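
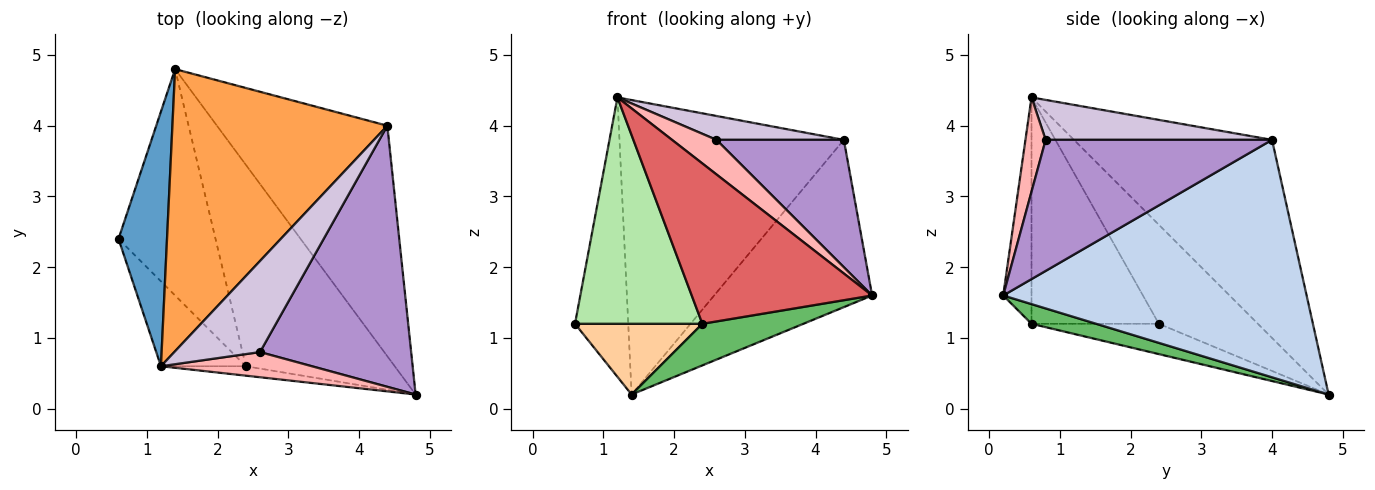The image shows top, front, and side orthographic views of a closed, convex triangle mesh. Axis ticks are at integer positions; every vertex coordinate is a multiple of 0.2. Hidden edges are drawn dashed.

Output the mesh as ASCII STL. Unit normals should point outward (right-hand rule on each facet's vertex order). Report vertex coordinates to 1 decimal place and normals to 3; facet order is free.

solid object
 facet normal -0.809 0.435 0.396
  outer loop
   vertex 1.2 0.6 4.4
   vertex 1.4 4.8 0.2
   vertex 0.6 2.4 1.2
  endloop
 endfacet
 facet normal 0.748 0.390 -0.537
  outer loop
   vertex 4.4 4.0 3.8
   vertex 4.8 0.2 1.6
   vertex 1.4 4.8 0.2
  endloop
 endfacet
 facet normal -0.538 0.609 0.583
  outer loop
   vertex 4.4 4.0 3.8
   vertex 1.4 4.8 0.2
   vertex 1.2 0.6 4.4
  endloop
 endfacet
 facet normal -0.286 -0.286 -0.915
  outer loop
   vertex 2.4 0.6 1.2
   vertex 0.6 2.4 1.2
   vertex 1.4 4.8 0.2
  endloop
 endfacet
 facet normal 0.128 -0.201 -0.971
  outer loop
   vertex 2.4 0.6 1.2
   vertex 1.4 4.8 0.2
   vertex 4.8 0.2 1.6
  endloop
 endfacet
 facet normal -0.683 -0.683 -0.256
  outer loop
   vertex 2.4 0.6 1.2
   vertex 1.2 0.6 4.4
   vertex 0.6 2.4 1.2
  endloop
 endfacet
 facet normal -0.155 -0.986 -0.058
  outer loop
   vertex 2.4 0.6 1.2
   vertex 4.8 0.2 1.6
   vertex 1.2 0.6 4.4
  endloop
 endfacet
 facet normal 0.345 -0.759 0.552
  outer loop
   vertex 2.6 0.8 3.8
   vertex 1.2 0.6 4.4
   vertex 4.8 0.2 1.6
  endloop
 endfacet
 facet normal 0.615 -0.346 0.709
  outer loop
   vertex 2.6 0.8 3.8
   vertex 4.8 0.2 1.6
   vertex 4.4 4.0 3.8
  endloop
 endfacet
 facet normal 0.411 -0.231 0.882
  outer loop
   vertex 2.6 0.8 3.8
   vertex 4.4 4.0 3.8
   vertex 1.2 0.6 4.4
  endloop
 endfacet
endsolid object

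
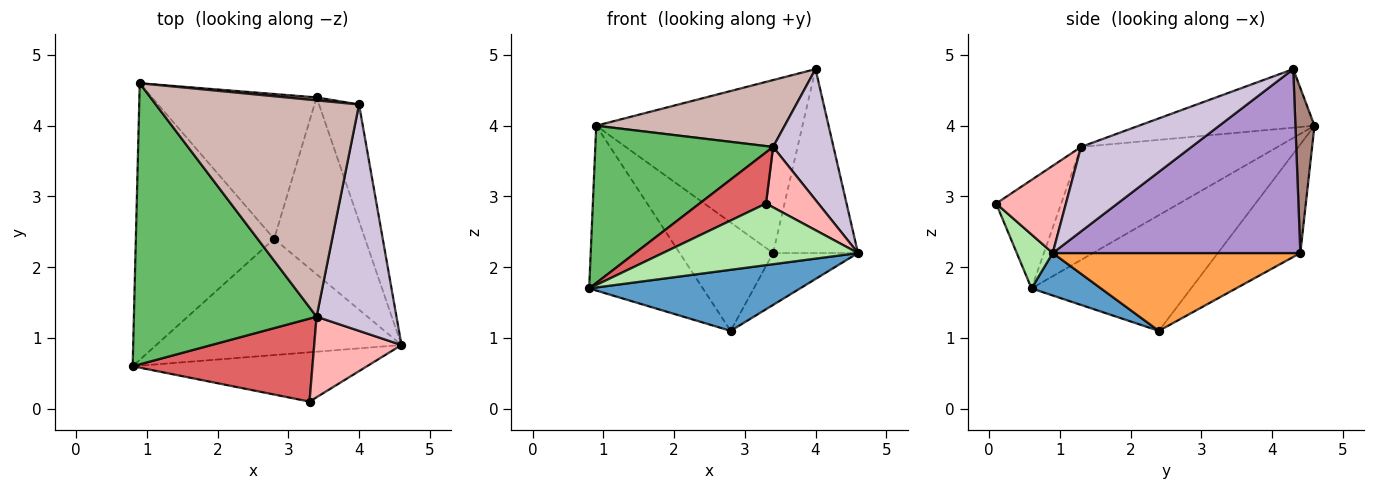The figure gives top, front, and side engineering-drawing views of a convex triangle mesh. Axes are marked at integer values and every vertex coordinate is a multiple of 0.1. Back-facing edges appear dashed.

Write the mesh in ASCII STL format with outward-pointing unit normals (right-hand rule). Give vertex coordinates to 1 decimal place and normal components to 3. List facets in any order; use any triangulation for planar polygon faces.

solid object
 facet normal 0.151 -0.460 -0.875
  outer loop
   vertex 2.8 2.4 1.1
   vertex 4.6 0.9 2.2
   vertex 0.8 0.6 1.7
  endloop
 endfacet
 facet normal -0.583 0.416 -0.698
  outer loop
   vertex 2.8 2.4 1.1
   vertex 0.8 0.6 1.7
   vertex 0.9 4.6 4.0
  endloop
 endfacet
 facet normal 0.635 0.218 -0.742
  outer loop
   vertex 3.4 4.4 2.2
   vertex 4.6 0.9 2.2
   vertex 2.8 2.4 1.1
  endloop
 endfacet
 facet normal -0.467 0.530 -0.708
  outer loop
   vertex 3.4 4.4 2.2
   vertex 2.8 2.4 1.1
   vertex 0.9 4.6 4.0
  endloop
 endfacet
 facet normal -0.475 -0.430 0.768
  outer loop
   vertex 3.4 1.3 3.7
   vertex 0.9 4.6 4.0
   vertex 0.8 0.6 1.7
  endloop
 endfacet
 facet normal 0.142 -0.773 -0.619
  outer loop
   vertex 3.3 0.1 2.9
   vertex 0.8 0.6 1.7
   vertex 4.6 0.9 2.2
  endloop
 endfacet
 facet normal -0.457 -0.467 0.757
  outer loop
   vertex 3.3 0.1 2.9
   vertex 3.4 1.3 3.7
   vertex 0.8 0.6 1.7
  endloop
 endfacet
 facet normal 0.625 -0.469 0.625
  outer loop
   vertex 3.3 0.1 2.9
   vertex 4.6 0.9 2.2
   vertex 3.4 1.3 3.7
  endloop
 endfacet
 facet normal 0.927 0.318 -0.202
  outer loop
   vertex 4.0 4.3 4.8
   vertex 4.6 0.9 2.2
   vertex 3.4 4.4 2.2
  endloop
 endfacet
 facet normal 0.675 -0.369 0.639
  outer loop
   vertex 4.0 4.3 4.8
   vertex 3.4 1.3 3.7
   vertex 4.6 0.9 2.2
  endloop
 endfacet
 facet normal 0.092 0.996 0.017
  outer loop
   vertex 4.0 4.3 4.8
   vertex 3.4 4.4 2.2
   vertex 0.9 4.6 4.0
  endloop
 endfacet
 facet normal -0.265 -0.285 0.921
  outer loop
   vertex 4.0 4.3 4.8
   vertex 0.9 4.6 4.0
   vertex 3.4 1.3 3.7
  endloop
 endfacet
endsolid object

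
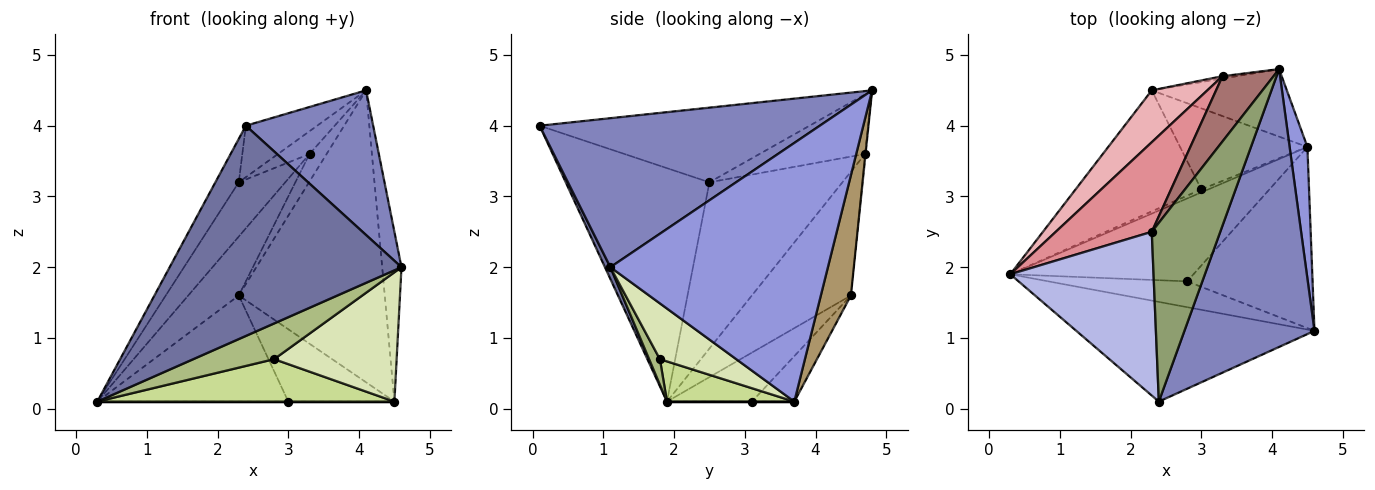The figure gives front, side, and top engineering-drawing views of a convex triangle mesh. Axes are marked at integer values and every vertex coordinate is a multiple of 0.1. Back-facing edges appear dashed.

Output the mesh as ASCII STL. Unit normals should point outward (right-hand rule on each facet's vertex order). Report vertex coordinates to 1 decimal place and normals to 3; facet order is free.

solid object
 facet normal 0.021 -0.903 -0.428
  outer loop
   vertex 2.4 0.1 4.0
   vertex 0.3 1.9 0.1
   vertex 4.6 1.1 2.0
  endloop
 endfacet
 facet normal 0.713 -0.324 0.622
  outer loop
   vertex 2.4 0.1 4.0
   vertex 4.6 1.1 2.0
   vertex 4.1 4.8 4.5
  endloop
 endfacet
 facet normal 0.994 0.088 0.068
  outer loop
   vertex 4.5 3.7 0.1
   vertex 4.1 4.8 4.5
   vertex 4.6 1.1 2.0
  endloop
 endfacet
 facet normal -0.844 0.138 0.518
  outer loop
   vertex 2.3 2.5 3.2
   vertex 0.3 1.9 0.1
   vertex 2.4 0.1 4.0
  endloop
 endfacet
 facet normal -0.723 0.191 0.664
  outer loop
   vertex 2.3 2.5 3.2
   vertex 2.4 0.1 4.0
   vertex 4.1 4.8 4.5
  endloop
 endfacet
 facet normal 0.108 -0.805 -0.583
  outer loop
   vertex 2.8 1.8 0.7
   vertex 4.6 1.1 2.0
   vertex 0.3 1.9 0.1
  endloop
 endfacet
 facet normal 0.192 -0.447 -0.874
  outer loop
   vertex 2.8 1.8 0.7
   vertex 0.3 1.9 0.1
   vertex 4.5 3.7 0.1
  endloop
 endfacet
 facet normal 0.340 -0.546 -0.765
  outer loop
   vertex 2.8 1.8 0.7
   vertex 4.5 3.7 0.1
   vertex 4.6 1.1 2.0
  endloop
 endfacet
 facet normal 0.197 0.955 -0.221
  outer loop
   vertex 2.3 4.5 1.6
   vertex 4.1 4.8 4.5
   vertex 4.5 3.7 0.1
  endloop
 endfacet
 facet normal 0.000 0.000 -1.000
  outer loop
   vertex 3.0 3.1 0.1
   vertex 4.5 3.7 0.1
   vertex 0.3 1.9 0.1
  endloop
 endfacet
 facet normal -0.281 0.633 -0.722
  outer loop
   vertex 3.0 3.1 0.1
   vertex 0.3 1.9 0.1
   vertex 2.3 4.5 1.6
  endloop
 endfacet
 facet normal -0.257 0.644 -0.721
  outer loop
   vertex 3.0 3.1 0.1
   vertex 2.3 4.5 1.6
   vertex 4.5 3.7 0.1
  endloop
 endfacet
 facet normal -0.741 0.222 0.634
  outer loop
   vertex 3.3 4.7 3.6
   vertex 2.3 2.5 3.2
   vertex 4.1 4.8 4.5
  endloop
 endfacet
 facet normal -0.028 0.996 -0.085
  outer loop
   vertex 3.3 4.7 3.6
   vertex 4.1 4.8 4.5
   vertex 2.3 4.5 1.6
  endloop
 endfacet
 facet normal -0.829 0.290 0.479
  outer loop
   vertex 3.3 4.7 3.6
   vertex 0.3 1.9 0.1
   vertex 2.3 2.5 3.2
  endloop
 endfacet
 facet normal -0.827 0.422 0.371
  outer loop
   vertex 3.3 4.7 3.6
   vertex 2.3 4.5 1.6
   vertex 0.3 1.9 0.1
  endloop
 endfacet
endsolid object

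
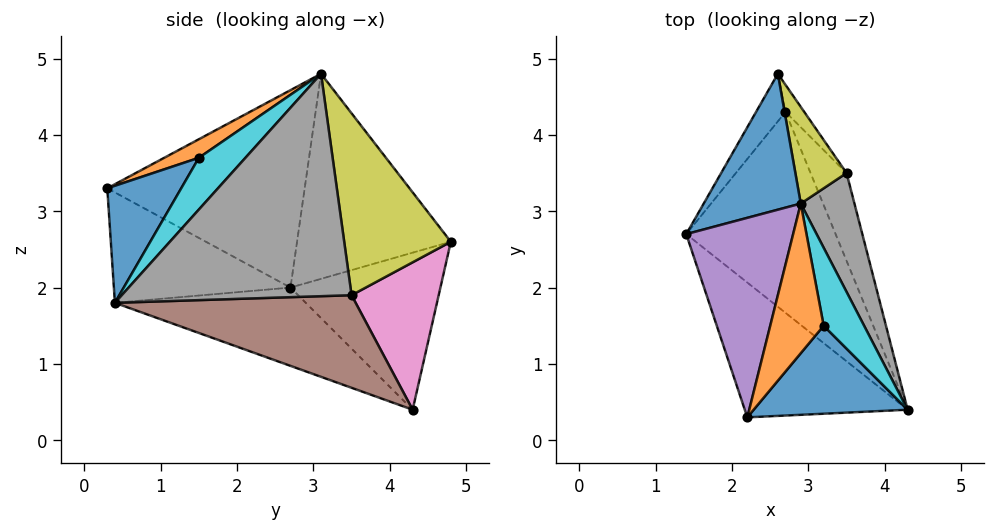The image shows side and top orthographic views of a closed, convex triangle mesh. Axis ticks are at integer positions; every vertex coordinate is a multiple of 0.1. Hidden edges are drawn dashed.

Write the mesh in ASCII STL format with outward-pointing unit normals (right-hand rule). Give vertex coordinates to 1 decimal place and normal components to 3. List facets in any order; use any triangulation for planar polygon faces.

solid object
 facet normal -0.841 0.367 0.398
  outer loop
   vertex 2.9 3.1 4.8
   vertex 2.6 4.8 2.6
   vertex 1.4 2.7 2.0
  endloop
 endfacet
 facet normal -0.414 -0.453 -0.789
  outer loop
   vertex 2.7 4.3 0.4
   vertex 4.3 0.4 1.8
   vertex 1.4 2.7 2.0
  endloop
 endfacet
 facet normal -0.837 0.523 -0.157
  outer loop
   vertex 2.7 4.3 0.4
   vertex 1.4 2.7 2.0
   vertex 2.6 4.8 2.6
  endloop
 endfacet
 facet normal -0.474 -0.536 -0.699
  outer loop
   vertex 2.2 0.3 3.3
   vertex 1.4 2.7 2.0
   vertex 4.3 0.4 1.8
  endloop
 endfacet
 facet normal -0.879 -0.035 0.476
  outer loop
   vertex 2.2 0.3 3.3
   vertex 2.9 3.1 4.8
   vertex 1.4 2.7 2.0
  endloop
 endfacet
 facet normal 0.904 0.245 -0.352
  outer loop
   vertex 3.5 3.5 1.9
   vertex 4.3 0.4 1.8
   vertex 2.7 4.3 0.4
  endloop
 endfacet
 facet normal 0.792 0.602 -0.101
  outer loop
   vertex 3.5 3.5 1.9
   vertex 2.7 4.3 0.4
   vertex 2.6 4.8 2.6
  endloop
 endfacet
 facet normal 0.945 0.236 0.228
  outer loop
   vertex 3.5 3.5 1.9
   vertex 2.9 3.1 4.8
   vertex 4.3 0.4 1.8
  endloop
 endfacet
 facet normal 0.854 0.462 0.240
  outer loop
   vertex 3.5 3.5 1.9
   vertex 2.6 4.8 2.6
   vertex 2.9 3.1 4.8
  endloop
 endfacet
 facet normal 0.760 -0.266 0.594
  outer loop
   vertex 3.2 1.5 3.7
   vertex 4.3 0.4 1.8
   vertex 2.9 3.1 4.8
  endloop
 endfacet
 facet normal 0.480 -0.610 0.631
  outer loop
   vertex 3.2 1.5 3.7
   vertex 2.2 0.3 3.3
   vertex 4.3 0.4 1.8
  endloop
 endfacet
 facet normal 0.283 -0.507 0.814
  outer loop
   vertex 3.2 1.5 3.7
   vertex 2.9 3.1 4.8
   vertex 2.2 0.3 3.3
  endloop
 endfacet
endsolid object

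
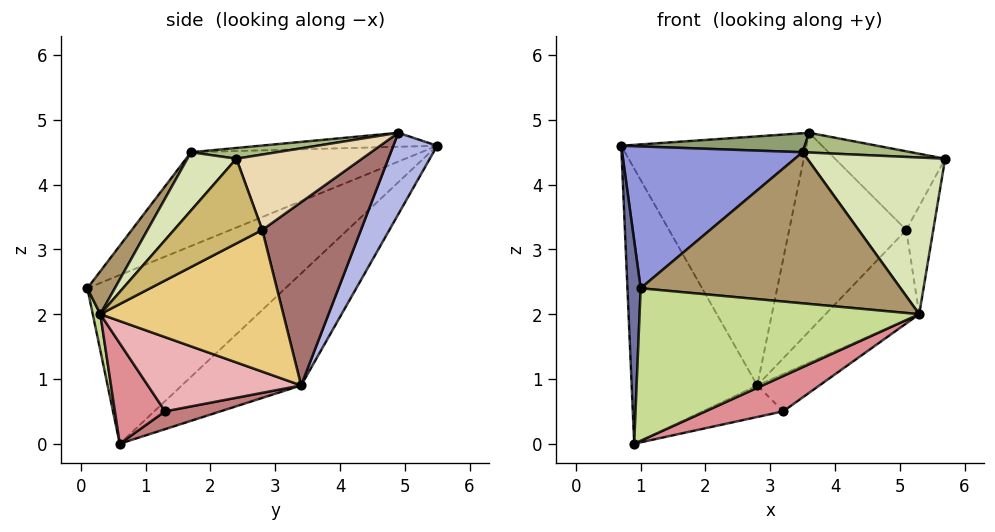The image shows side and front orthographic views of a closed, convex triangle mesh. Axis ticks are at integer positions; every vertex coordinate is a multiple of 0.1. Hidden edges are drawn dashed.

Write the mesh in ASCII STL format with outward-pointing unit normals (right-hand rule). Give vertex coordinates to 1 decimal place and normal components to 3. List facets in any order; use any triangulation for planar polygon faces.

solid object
 facet normal -0.997 -0.067 0.028
  outer loop
   vertex 0.9 0.6 0.0
   vertex 1.0 0.1 2.4
   vertex 0.7 5.5 4.6
  endloop
 endfacet
 facet normal -0.537 0.566 -0.626
  outer loop
   vertex 2.8 3.4 0.9
   vertex 0.9 0.6 0.0
   vertex 0.7 5.5 4.6
  endloop
 endfacet
 facet normal -0.456 -0.357 0.815
  outer loop
   vertex 3.5 1.7 4.5
   vertex 0.7 5.5 4.6
   vertex 1.0 0.1 2.4
  endloop
 endfacet
 facet normal 0.212 0.897 -0.388
  outer loop
   vertex 3.6 4.9 4.8
   vertex 2.8 3.4 0.9
   vertex 0.7 5.5 4.6
  endloop
 endfacet
 facet normal -0.087 -0.090 0.992
  outer loop
   vertex 3.6 4.9 4.8
   vertex 0.7 5.5 4.6
   vertex 3.5 1.7 4.5
  endloop
 endfacet
 facet normal 0.075 -0.095 0.993
  outer loop
   vertex 3.6 4.9 4.8
   vertex 3.5 1.7 4.5
   vertex 5.7 2.4 4.4
  endloop
 endfacet
 facet normal 0.026 -0.978 -0.205
  outer loop
   vertex 5.3 0.3 2.0
   vertex 1.0 0.1 2.4
   vertex 0.9 0.6 0.0
  endloop
 endfacet
 facet normal 0.265 -0.747 0.609
  outer loop
   vertex 5.3 0.3 2.0
   vertex 5.7 2.4 4.4
   vertex 3.5 1.7 4.5
  endloop
 endfacet
 facet normal 0.089 -0.840 0.535
  outer loop
   vertex 5.3 0.3 2.0
   vertex 3.5 1.7 4.5
   vertex 1.0 0.1 2.4
  endloop
 endfacet
 facet normal 0.883 0.270 -0.384
  outer loop
   vertex 5.1 2.8 3.3
   vertex 5.7 2.4 4.4
   vertex 5.3 0.3 2.0
  endloop
 endfacet
 facet normal 0.716 0.366 -0.594
  outer loop
   vertex 5.1 2.8 3.3
   vertex 5.3 0.3 2.0
   vertex 2.8 3.4 0.9
  endloop
 endfacet
 facet normal 0.741 0.650 -0.168
  outer loop
   vertex 5.1 2.8 3.3
   vertex 3.6 4.9 4.8
   vertex 5.7 2.4 4.4
  endloop
 endfacet
 facet normal 0.593 0.703 -0.392
  outer loop
   vertex 5.1 2.8 3.3
   vertex 2.8 3.4 0.9
   vertex 3.6 4.9 4.8
  endloop
 endfacet
 facet normal 0.146 0.212 -0.966
  outer loop
   vertex 3.2 1.3 0.5
   vertex 0.9 0.6 0.0
   vertex 2.8 3.4 0.9
  endloop
 endfacet
 facet normal 0.328 -0.507 -0.797
  outer loop
   vertex 3.2 1.3 0.5
   vertex 5.3 0.3 2.0
   vertex 0.9 0.6 0.0
  endloop
 endfacet
 facet normal 0.640 0.260 -0.723
  outer loop
   vertex 3.2 1.3 0.5
   vertex 2.8 3.4 0.9
   vertex 5.3 0.3 2.0
  endloop
 endfacet
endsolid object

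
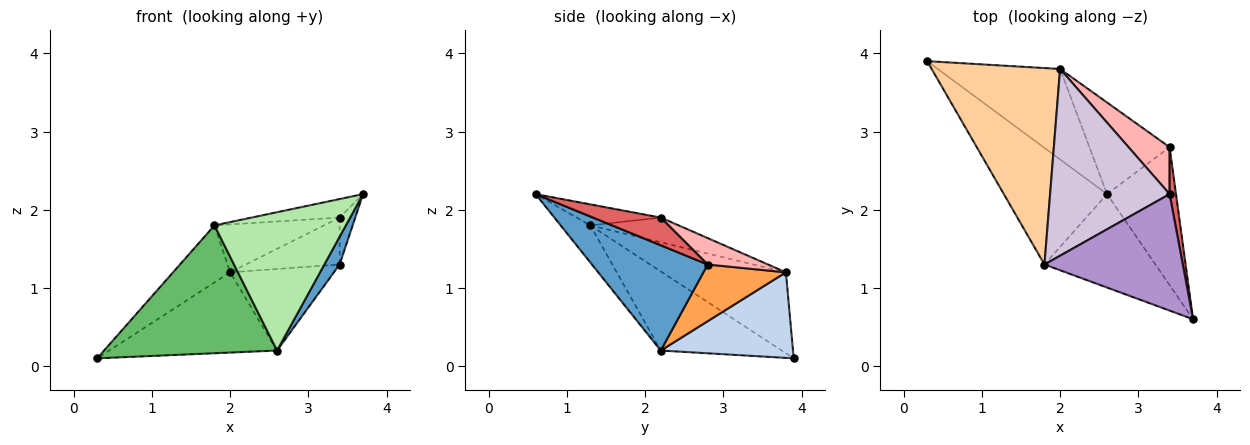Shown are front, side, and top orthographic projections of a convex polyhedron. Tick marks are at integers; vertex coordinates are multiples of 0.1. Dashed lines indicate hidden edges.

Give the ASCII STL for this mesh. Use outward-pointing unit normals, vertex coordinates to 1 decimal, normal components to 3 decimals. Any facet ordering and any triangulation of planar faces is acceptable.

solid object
 facet normal 0.831 -0.110 -0.545
  outer loop
   vertex 2.6 2.2 0.2
   vertex 3.4 2.8 1.3
   vertex 3.7 0.6 2.2
  endloop
 endfacet
 facet normal 0.463 0.588 -0.663
  outer loop
   vertex 2.6 2.2 0.2
   vertex 0.3 3.9 0.1
   vertex 2.0 3.8 1.2
  endloop
 endfacet
 facet normal 0.467 0.588 -0.660
  outer loop
   vertex 2.6 2.2 0.2
   vertex 2.0 3.8 1.2
   vertex 3.4 2.8 1.3
  endloop
 endfacet
 facet normal -0.518 0.239 0.822
  outer loop
   vertex 1.8 1.3 1.8
   vertex 2.0 3.8 1.2
   vertex 0.3 3.9 0.1
  endloop
 endfacet
 facet normal -0.459 -0.656 -0.599
  outer loop
   vertex 1.8 1.3 1.8
   vertex 0.3 3.9 0.1
   vertex 2.6 2.2 0.2
  endloop
 endfacet
 facet normal -0.184 -0.814 -0.550
  outer loop
   vertex 1.8 1.3 1.8
   vertex 2.6 2.2 0.2
   vertex 3.7 0.6 2.2
  endloop
 endfacet
 facet normal 0.951 0.219 0.219
  outer loop
   vertex 3.4 2.2 1.9
   vertex 3.7 0.6 2.2
   vertex 3.4 2.8 1.3
  endloop
 endfacet
 facet normal 0.414 0.644 0.644
  outer loop
   vertex 3.4 2.2 1.9
   vertex 3.4 2.8 1.3
   vertex 2.0 3.8 1.2
  endloop
 endfacet
 facet normal -0.148 0.155 0.977
  outer loop
   vertex 3.4 2.2 1.9
   vertex 1.8 1.3 1.8
   vertex 3.7 0.6 2.2
  endloop
 endfacet
 facet normal -0.196 0.244 0.950
  outer loop
   vertex 3.4 2.2 1.9
   vertex 2.0 3.8 1.2
   vertex 1.8 1.3 1.8
  endloop
 endfacet
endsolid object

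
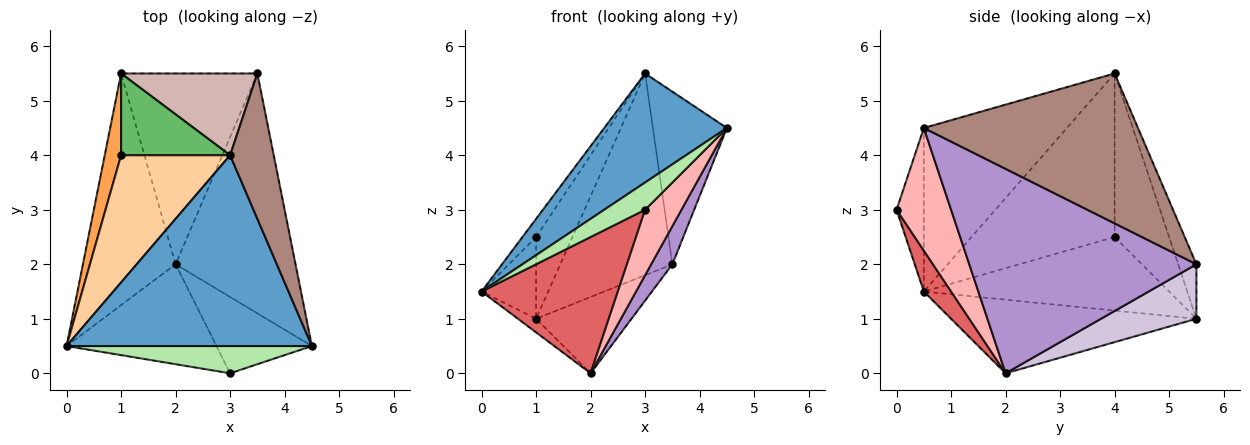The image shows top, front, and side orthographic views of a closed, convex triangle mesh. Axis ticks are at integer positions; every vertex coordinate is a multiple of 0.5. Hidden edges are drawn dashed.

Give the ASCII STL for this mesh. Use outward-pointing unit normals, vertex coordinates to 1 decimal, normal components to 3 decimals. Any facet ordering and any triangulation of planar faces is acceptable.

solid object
 facet normal -0.501 -0.429 0.751
  outer loop
   vertex 3.0 4.0 5.5
   vertex 0.0 0.5 1.5
   vertex 4.5 0.5 4.5
  endloop
 endfacet
 facet normal -0.621 0.046 -0.782
  outer loop
   vertex 2.0 2.0 0.0
   vertex 0.0 0.5 1.5
   vertex 1.0 5.5 1.0
  endloop
 endfacet
 facet normal -0.954 0.212 0.212
  outer loop
   vertex 1.0 4.0 2.5
   vertex 1.0 5.5 1.0
   vertex 0.0 0.5 1.5
  endloop
 endfacet
 facet normal -0.829 0.079 0.553
  outer loop
   vertex 1.0 4.0 2.5
   vertex 0.0 0.5 1.5
   vertex 3.0 4.0 5.5
  endloop
 endfacet
 facet normal -0.728 0.485 0.485
  outer loop
   vertex 1.0 4.0 2.5
   vertex 3.0 4.0 5.5
   vertex 1.0 5.5 1.0
  endloop
 endfacet
 facet normal -0.426 -0.640 0.640
  outer loop
   vertex 3.0 0.0 3.0
   vertex 4.5 0.5 4.5
   vertex 0.0 0.5 1.5
  endloop
 endfacet
 facet normal 0.159 -0.796 -0.584
  outer loop
   vertex 3.0 0.0 3.0
   vertex 0.0 0.5 1.5
   vertex 2.0 2.0 0.0
  endloop
 endfacet
 facet normal 0.699 -0.466 -0.543
  outer loop
   vertex 3.0 0.0 3.0
   vertex 2.0 2.0 0.0
   vertex 4.5 0.5 4.5
  endloop
 endfacet
 facet normal 0.860 -0.080 -0.504
  outer loop
   vertex 3.5 5.5 2.0
   vertex 4.5 0.5 4.5
   vertex 2.0 2.0 0.0
  endloop
 endfacet
 facet normal 0.348 0.348 -0.870
  outer loop
   vertex 3.5 5.5 2.0
   vertex 2.0 2.0 0.0
   vertex 1.0 5.5 1.0
  endloop
 endfacet
 facet normal 0.911 0.315 0.265
  outer loop
   vertex 3.5 5.5 2.0
   vertex 3.0 4.0 5.5
   vertex 4.5 0.5 4.5
  endloop
 endfacet
 facet normal -0.149 0.916 0.372
  outer loop
   vertex 3.5 5.5 2.0
   vertex 1.0 5.5 1.0
   vertex 3.0 4.0 5.5
  endloop
 endfacet
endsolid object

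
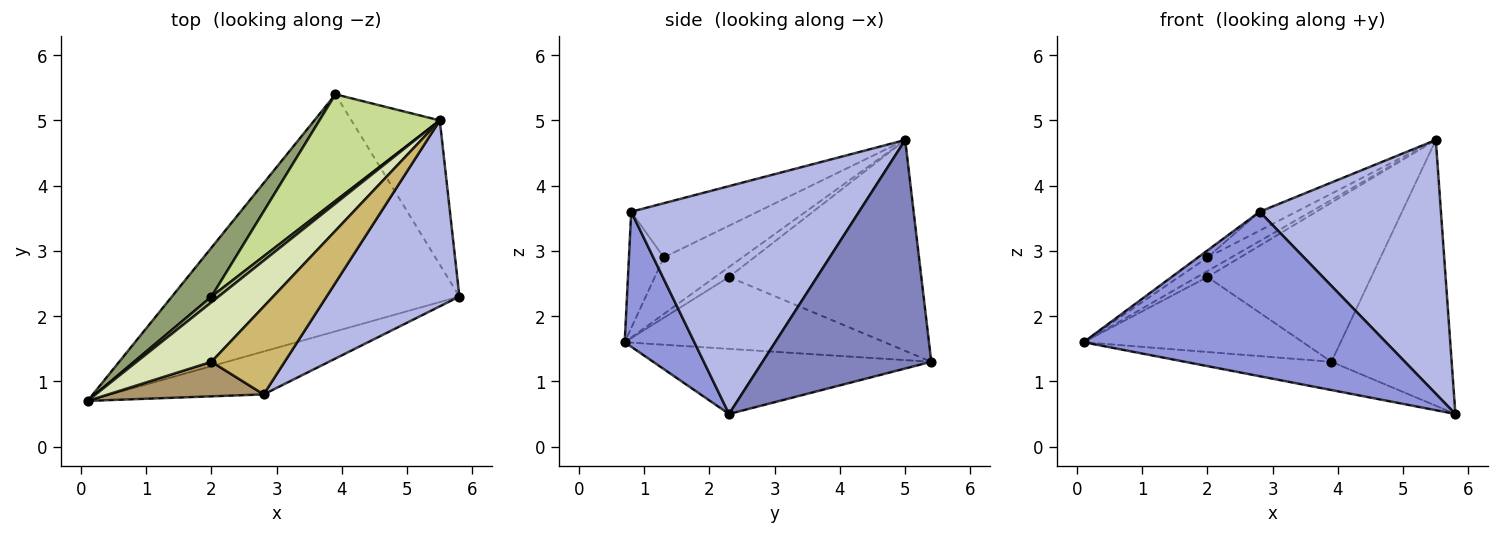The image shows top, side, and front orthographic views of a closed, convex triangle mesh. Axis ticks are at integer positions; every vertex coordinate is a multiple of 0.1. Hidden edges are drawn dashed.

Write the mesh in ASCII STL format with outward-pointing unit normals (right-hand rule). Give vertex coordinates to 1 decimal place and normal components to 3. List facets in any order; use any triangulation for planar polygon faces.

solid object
 facet normal -0.219 0.116 -0.969
  outer loop
   vertex 3.9 5.4 1.3
   vertex 5.8 2.3 0.5
   vertex 0.1 0.7 1.6
  endloop
 endfacet
 facet normal 0.777 0.554 -0.300
  outer loop
   vertex 5.5 5.0 4.7
   vertex 5.8 2.3 0.5
   vertex 3.9 5.4 1.3
  endloop
 endfacet
 facet normal 0.218 -0.944 -0.246
  outer loop
   vertex 2.8 0.8 3.6
   vertex 0.1 0.7 1.6
   vertex 5.8 2.3 0.5
  endloop
 endfacet
 facet normal 0.712 -0.566 0.415
  outer loop
   vertex 2.8 0.8 3.6
   vertex 5.8 2.3 0.5
   vertex 5.5 5.0 4.7
  endloop
 endfacet
 facet normal -0.705 0.594 0.388
  outer loop
   vertex 2.0 2.3 2.6
   vertex 3.9 5.4 1.3
   vertex 0.1 0.7 1.6
  endloop
 endfacet
 facet normal -0.697 0.517 0.496
  outer loop
   vertex 2.0 2.3 2.6
   vertex 0.1 0.7 1.6
   vertex 5.5 5.0 4.7
  endloop
 endfacet
 facet normal -0.698 0.595 0.398
  outer loop
   vertex 2.0 2.3 2.6
   vertex 5.5 5.0 4.7
   vertex 3.9 5.4 1.3
  endloop
 endfacet
 facet normal -0.594 0.180 0.784
  outer loop
   vertex 2.0 1.3 2.9
   vertex 5.5 5.0 4.7
   vertex 0.1 0.7 1.6
  endloop
 endfacet
 facet normal -0.591 0.160 0.790
  outer loop
   vertex 2.0 1.3 2.9
   vertex 0.1 0.7 1.6
   vertex 2.8 0.8 3.6
  endloop
 endfacet
 facet normal -0.587 0.170 0.792
  outer loop
   vertex 2.0 1.3 2.9
   vertex 2.8 0.8 3.6
   vertex 5.5 5.0 4.7
  endloop
 endfacet
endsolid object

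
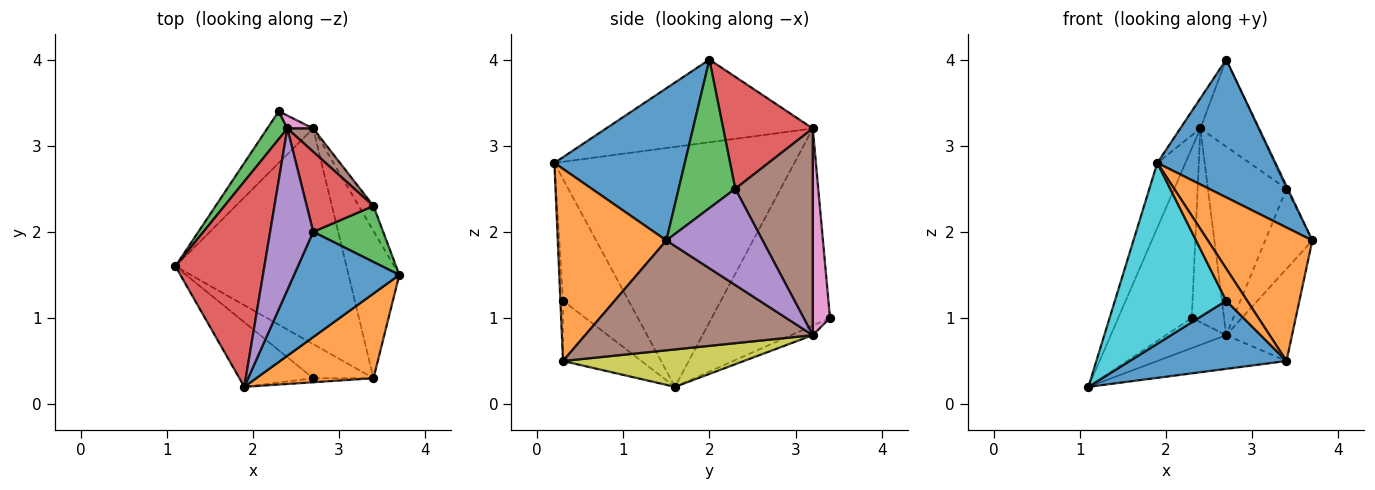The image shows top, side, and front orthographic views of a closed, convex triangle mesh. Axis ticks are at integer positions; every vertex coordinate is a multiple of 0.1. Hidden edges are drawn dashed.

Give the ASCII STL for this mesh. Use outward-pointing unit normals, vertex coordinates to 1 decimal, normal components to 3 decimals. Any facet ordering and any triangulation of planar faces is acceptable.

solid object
 facet normal 0.660 -0.597 0.456
  outer loop
   vertex 1.9 0.2 2.8
   vertex 3.7 1.5 1.9
   vertex 2.7 2.0 4.0
  endloop
 endfacet
 facet normal 0.660 -0.635 0.403
  outer loop
   vertex 3.4 0.3 0.5
   vertex 3.7 1.5 1.9
   vertex 1.9 0.2 2.8
  endloop
 endfacet
 facet normal -0.846 0.526 0.086
  outer loop
   vertex 2.4 3.2 3.2
   vertex 2.3 3.4 1.0
   vertex 1.1 1.6 0.2
  endloop
 endfacet
 facet normal -0.932 0.109 0.346
  outer loop
   vertex 2.4 3.2 3.2
   vertex 1.1 1.6 0.2
   vertex 1.9 0.2 2.8
  endloop
 endfacet
 facet normal -0.884 0.086 0.460
  outer loop
   vertex 2.4 3.2 3.2
   vertex 1.9 0.2 2.8
   vertex 2.7 2.0 4.0
  endloop
 endfacet
 facet normal 0.878 0.254 -0.406
  outer loop
   vertex 2.7 3.2 0.8
   vertex 3.7 1.5 1.9
   vertex 3.4 0.3 0.5
  endloop
 endfacet
 facet normal 0.470 0.881 0.059
  outer loop
   vertex 2.7 3.2 0.8
   vertex 2.3 3.4 1.0
   vertex 2.4 3.2 3.2
  endloop
 endfacet
 facet normal -0.177 0.496 -0.850
  outer loop
   vertex 2.7 3.2 0.8
   vertex 1.1 1.6 0.2
   vertex 2.3 3.4 1.0
  endloop
 endfacet
 facet normal 0.211 0.151 -0.966
  outer loop
   vertex 2.7 3.2 0.8
   vertex 3.4 0.3 0.5
   vertex 1.1 1.6 0.2
  endloop
 endfacet
 facet normal -0.485 -0.823 -0.294
  outer loop
   vertex 2.7 0.3 1.2
   vertex 1.9 0.2 2.8
   vertex 1.1 1.6 0.2
  endloop
 endfacet
 facet normal -0.408 -0.816 -0.408
  outer loop
   vertex 2.7 0.3 1.2
   vertex 1.1 1.6 0.2
   vertex 3.4 0.3 0.5
  endloop
 endfacet
 facet normal -0.123 -0.985 -0.123
  outer loop
   vertex 2.7 0.3 1.2
   vertex 3.4 0.3 0.5
   vertex 1.9 0.2 2.8
  endloop
 endfacet
 facet normal 0.904 0.020 0.426
  outer loop
   vertex 3.4 2.3 2.5
   vertex 2.7 2.0 4.0
   vertex 3.7 1.5 1.9
  endloop
 endfacet
 facet normal 0.751 0.486 0.448
  outer loop
   vertex 3.4 2.3 2.5
   vertex 2.4 3.2 3.2
   vertex 2.7 2.0 4.0
  endloop
 endfacet
 facet normal 0.890 0.436 -0.136
  outer loop
   vertex 3.4 2.3 2.5
   vertex 3.7 1.5 1.9
   vertex 2.7 3.2 0.8
  endloop
 endfacet
 facet normal 0.700 0.709 0.087
  outer loop
   vertex 3.4 2.3 2.5
   vertex 2.7 3.2 0.8
   vertex 2.4 3.2 3.2
  endloop
 endfacet
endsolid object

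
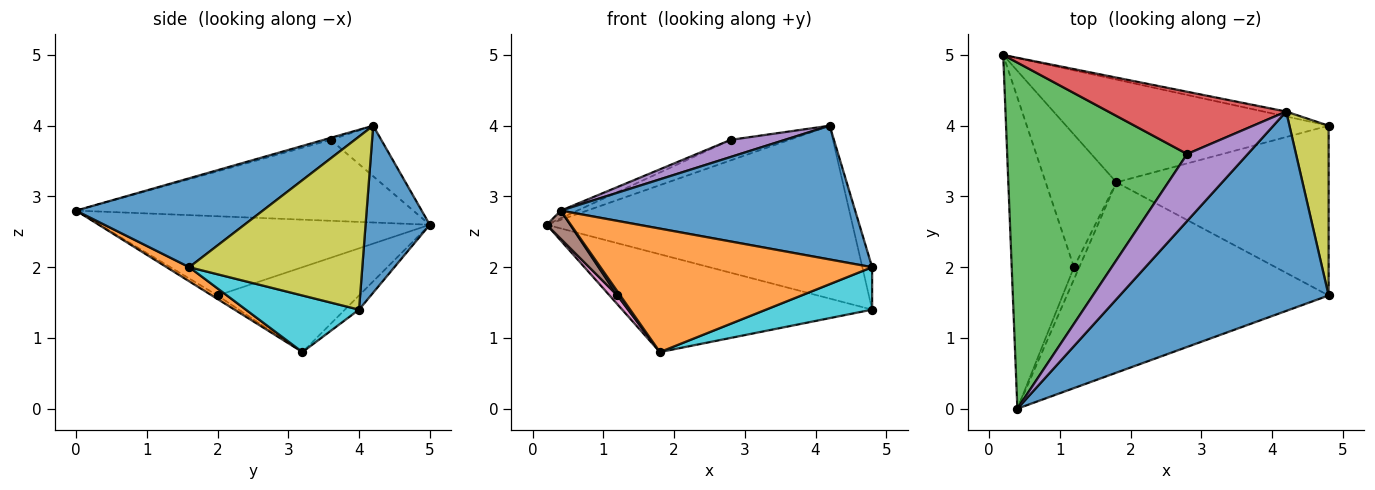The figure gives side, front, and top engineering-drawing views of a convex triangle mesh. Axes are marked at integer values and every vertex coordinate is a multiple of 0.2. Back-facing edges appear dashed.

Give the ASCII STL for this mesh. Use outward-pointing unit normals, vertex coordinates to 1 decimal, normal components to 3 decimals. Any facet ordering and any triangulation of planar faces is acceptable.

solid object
 facet normal 0.333 -0.525 0.783
  outer loop
   vertex 4.2 4.2 4.0
   vertex 0.4 0.0 2.8
   vertex 4.8 1.6 2.0
  endloop
 endfacet
 facet normal 0.045 -0.544 -0.838
  outer loop
   vertex 1.8 3.2 0.8
   vertex 4.8 1.6 2.0
   vertex 0.4 0.0 2.8
  endloop
 endfacet
 facet normal -0.410 0.020 0.912
  outer loop
   vertex 2.8 3.6 3.8
   vertex 0.2 5.0 2.6
   vertex 0.4 0.0 2.8
  endloop
 endfacet
 facet normal -0.261 0.302 0.917
  outer loop
   vertex 2.8 3.6 3.8
   vertex 4.2 4.2 4.0
   vertex 0.2 5.0 2.6
  endloop
 endfacet
 facet normal -0.032 -0.247 0.968
  outer loop
   vertex 2.8 3.6 3.8
   vertex 0.4 0.0 2.8
   vertex 4.2 4.2 4.0
  endloop
 endfacet
 facet normal -0.785 -0.056 -0.617
  outer loop
   vertex 1.2 2.0 1.6
   vertex 0.4 0.0 2.8
   vertex 0.2 5.0 2.6
  endloop
 endfacet
 facet normal -0.768 -0.043 -0.640
  outer loop
   vertex 1.2 2.0 1.6
   vertex 0.2 5.0 2.6
   vertex 1.8 3.2 0.8
  endloop
 endfacet
 facet normal -0.535 -0.267 -0.802
  outer loop
   vertex 1.2 2.0 1.6
   vertex 1.8 3.2 0.8
   vertex 0.4 0.0 2.8
  endloop
 endfacet
 facet normal 0.974 0.055 0.220
  outer loop
   vertex 4.8 4.0 1.4
   vertex 4.2 4.2 4.0
   vertex 4.8 1.6 2.0
  endloop
 endfacet
 facet normal 0.250 -0.235 -0.939
  outer loop
   vertex 4.8 4.0 1.4
   vertex 4.8 1.6 2.0
   vertex 1.8 3.2 0.8
  endloop
 endfacet
 facet normal 0.205 0.978 -0.028
  outer loop
   vertex 4.8 4.0 1.4
   vertex 0.2 5.0 2.6
   vertex 4.2 4.2 4.0
  endloop
 endfacet
 facet normal -0.039 0.689 -0.724
  outer loop
   vertex 4.8 4.0 1.4
   vertex 1.8 3.2 0.8
   vertex 0.2 5.0 2.6
  endloop
 endfacet
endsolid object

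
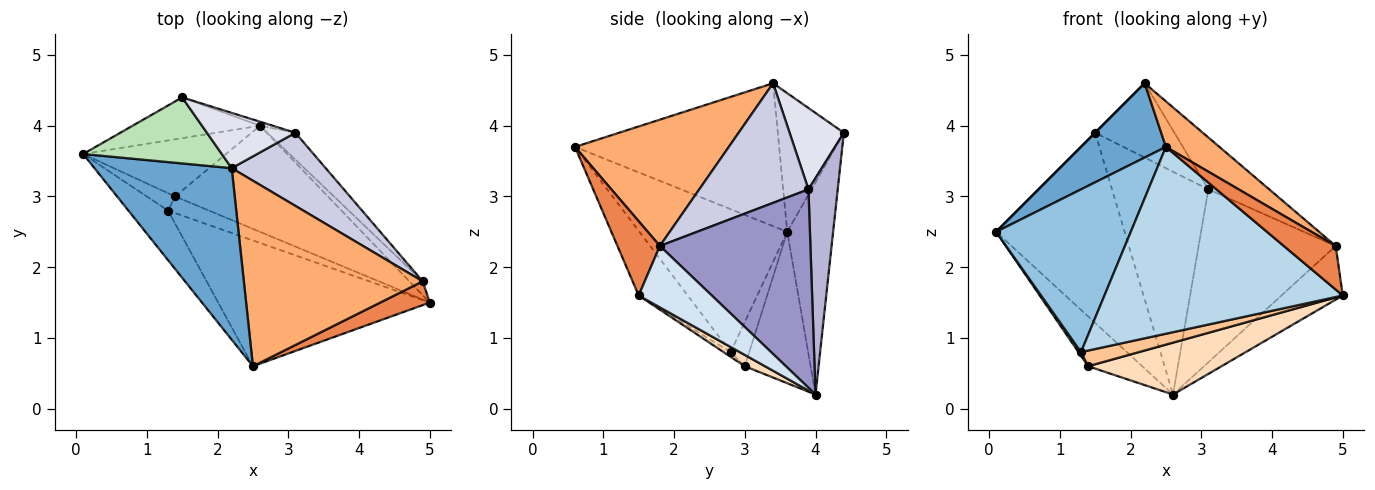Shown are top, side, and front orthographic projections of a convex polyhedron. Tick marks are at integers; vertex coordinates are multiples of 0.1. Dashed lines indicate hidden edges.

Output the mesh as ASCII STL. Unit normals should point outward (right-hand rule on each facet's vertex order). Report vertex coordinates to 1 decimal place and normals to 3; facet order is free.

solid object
 facet normal -0.691 -0.287 0.663
  outer loop
   vertex 2.2 3.4 4.6
   vertex 0.1 3.6 2.5
   vertex 2.5 0.6 3.7
  endloop
 endfacet
 facet normal -0.724 -0.660 -0.201
  outer loop
   vertex 1.3 2.8 0.8
   vertex 2.5 0.6 3.7
   vertex 0.1 3.6 2.5
  endloop
 endfacet
 facet normal -0.168 -0.818 -0.551
  outer loop
   vertex 1.3 2.8 0.8
   vertex 5.0 1.5 1.6
   vertex 2.5 0.6 3.7
  endloop
 endfacet
 facet normal 0.756 0.634 -0.164
  outer loop
   vertex 4.9 1.8 2.3
   vertex 5.0 1.5 1.6
   vertex 2.6 4.0 0.2
  endloop
 endfacet
 facet normal 0.583 -0.713 0.389
  outer loop
   vertex 4.9 1.8 2.3
   vertex 2.5 0.6 3.7
   vertex 5.0 1.5 1.6
  endloop
 endfacet
 facet normal 0.566 -0.197 0.801
  outer loop
   vertex 4.9 1.8 2.3
   vertex 2.2 3.4 4.6
   vertex 2.5 0.6 3.7
  endloop
 endfacet
 facet normal -0.083 -0.683 -0.725
  outer loop
   vertex 1.4 3.0 0.6
   vertex 5.0 1.5 1.6
   vertex 1.3 2.8 0.8
  endloop
 endfacet
 facet normal 0.066 -0.438 -0.896
  outer loop
   vertex 1.4 3.0 0.6
   vertex 2.6 4.0 0.2
   vertex 5.0 1.5 1.6
  endloop
 endfacet
 facet normal -0.836 -0.117 -0.535
  outer loop
   vertex 1.4 3.0 0.6
   vertex 1.3 2.8 0.8
   vertex 0.1 3.6 2.5
  endloop
 endfacet
 facet normal -0.624 0.513 -0.589
  outer loop
   vertex 1.4 3.0 0.6
   vertex 0.1 3.6 2.5
   vertex 2.6 4.0 0.2
  endloop
 endfacet
 facet normal -0.707 0.000 0.707
  outer loop
   vertex 1.5 4.4 3.9
   vertex 0.1 3.6 2.5
   vertex 2.2 3.4 4.6
  endloop
 endfacet
 facet normal -0.330 0.923 -0.198
  outer loop
   vertex 1.5 4.4 3.9
   vertex 2.6 4.0 0.2
   vertex 0.1 3.6 2.5
  endloop
 endfacet
 facet normal 0.735 0.670 -0.104
  outer loop
   vertex 3.1 3.9 3.1
   vertex 4.9 1.8 2.3
   vertex 2.6 4.0 0.2
  endloop
 endfacet
 facet normal 0.290 0.957 -0.017
  outer loop
   vertex 3.1 3.9 3.1
   vertex 2.6 4.0 0.2
   vertex 1.5 4.4 3.9
  endloop
 endfacet
 facet normal 0.720 0.402 0.566
  outer loop
   vertex 3.1 3.9 3.1
   vertex 2.2 3.4 4.6
   vertex 4.9 1.8 2.3
  endloop
 endfacet
 facet normal 0.481 0.703 0.523
  outer loop
   vertex 3.1 3.9 3.1
   vertex 1.5 4.4 3.9
   vertex 2.2 3.4 4.6
  endloop
 endfacet
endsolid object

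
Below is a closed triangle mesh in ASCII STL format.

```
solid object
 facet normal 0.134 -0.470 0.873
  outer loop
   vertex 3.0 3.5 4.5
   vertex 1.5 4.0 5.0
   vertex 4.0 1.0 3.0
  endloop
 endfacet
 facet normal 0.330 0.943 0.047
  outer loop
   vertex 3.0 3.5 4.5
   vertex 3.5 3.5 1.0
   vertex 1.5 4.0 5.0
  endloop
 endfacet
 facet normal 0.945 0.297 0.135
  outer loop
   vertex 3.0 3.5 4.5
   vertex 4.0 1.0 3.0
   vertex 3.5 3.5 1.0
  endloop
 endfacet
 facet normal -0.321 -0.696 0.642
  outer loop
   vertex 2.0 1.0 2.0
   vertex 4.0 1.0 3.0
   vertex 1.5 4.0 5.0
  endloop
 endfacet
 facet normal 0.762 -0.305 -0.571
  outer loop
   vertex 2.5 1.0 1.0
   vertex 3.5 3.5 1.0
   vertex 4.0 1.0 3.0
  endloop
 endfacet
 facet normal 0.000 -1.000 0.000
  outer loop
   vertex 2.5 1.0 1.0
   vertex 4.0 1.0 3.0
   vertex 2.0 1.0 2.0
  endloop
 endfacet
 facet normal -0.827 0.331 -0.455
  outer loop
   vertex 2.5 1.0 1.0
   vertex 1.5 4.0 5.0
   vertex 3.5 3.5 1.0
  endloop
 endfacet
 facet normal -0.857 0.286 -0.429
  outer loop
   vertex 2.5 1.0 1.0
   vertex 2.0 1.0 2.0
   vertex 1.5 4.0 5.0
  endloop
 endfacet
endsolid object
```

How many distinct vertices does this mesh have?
6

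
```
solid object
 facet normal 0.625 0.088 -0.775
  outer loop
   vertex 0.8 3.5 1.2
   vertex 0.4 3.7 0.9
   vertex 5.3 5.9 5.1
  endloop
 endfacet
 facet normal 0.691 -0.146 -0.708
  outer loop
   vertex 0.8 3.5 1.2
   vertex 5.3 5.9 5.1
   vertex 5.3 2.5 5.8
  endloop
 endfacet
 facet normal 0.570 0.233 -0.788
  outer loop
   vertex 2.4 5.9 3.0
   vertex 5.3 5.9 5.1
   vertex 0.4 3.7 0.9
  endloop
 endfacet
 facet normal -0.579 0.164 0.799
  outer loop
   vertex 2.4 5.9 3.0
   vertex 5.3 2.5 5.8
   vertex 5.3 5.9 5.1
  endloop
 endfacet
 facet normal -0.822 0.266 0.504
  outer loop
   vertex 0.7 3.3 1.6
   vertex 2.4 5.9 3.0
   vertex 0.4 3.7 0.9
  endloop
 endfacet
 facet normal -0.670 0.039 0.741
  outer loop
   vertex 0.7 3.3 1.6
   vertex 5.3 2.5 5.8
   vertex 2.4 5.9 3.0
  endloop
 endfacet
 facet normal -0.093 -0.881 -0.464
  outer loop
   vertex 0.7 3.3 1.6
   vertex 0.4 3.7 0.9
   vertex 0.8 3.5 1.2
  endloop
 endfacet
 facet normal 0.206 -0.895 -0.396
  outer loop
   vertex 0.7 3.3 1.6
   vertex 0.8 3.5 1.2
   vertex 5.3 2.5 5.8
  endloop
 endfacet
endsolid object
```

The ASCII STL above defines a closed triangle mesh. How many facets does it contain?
8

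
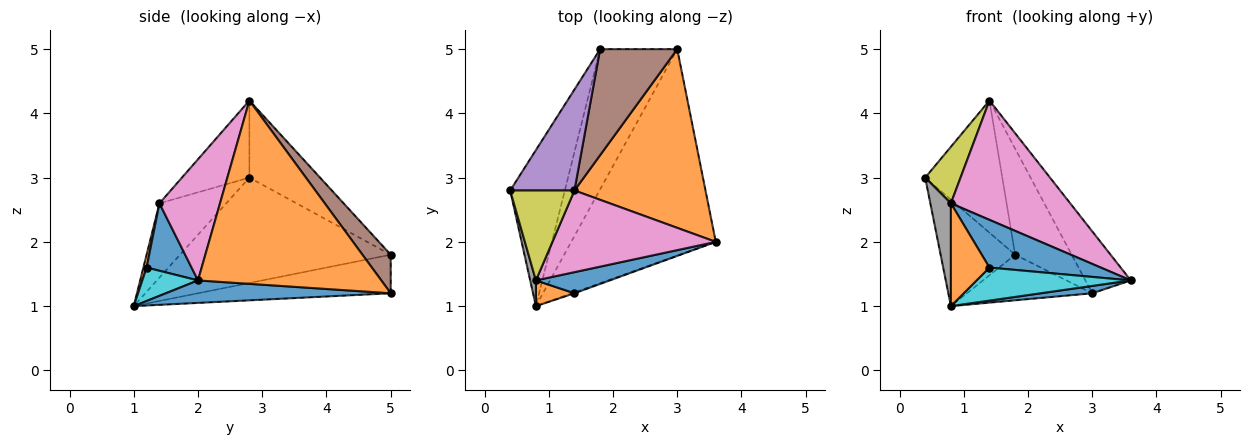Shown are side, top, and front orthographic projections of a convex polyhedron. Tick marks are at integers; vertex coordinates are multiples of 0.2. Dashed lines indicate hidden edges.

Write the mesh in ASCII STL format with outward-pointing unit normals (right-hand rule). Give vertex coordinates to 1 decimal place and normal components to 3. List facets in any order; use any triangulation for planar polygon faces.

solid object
 facet normal 0.154 -0.035 -0.988
  outer loop
   vertex 0.8 1.0 1.0
   vertex 3.0 5.0 1.2
   vertex 3.6 2.0 1.4
  endloop
 endfacet
 facet normal 0.797 0.198 0.570
  outer loop
   vertex 1.4 2.8 4.2
   vertex 3.6 2.0 1.4
   vertex 3.0 5.0 1.2
  endloop
 endfacet
 facet normal -0.847 0.300 -0.439
  outer loop
   vertex 1.8 5.0 1.8
   vertex 0.8 1.0 1.0
   vertex 0.4 2.8 3.0
  endloop
 endfacet
 facet normal -0.429 0.279 -0.859
  outer loop
   vertex 1.8 5.0 1.8
   vertex 3.0 5.0 1.2
   vertex 0.8 1.0 1.0
  endloop
 endfacet
 facet normal -0.589 0.642 0.491
  outer loop
   vertex 1.8 5.0 1.8
   vertex 0.4 2.8 3.0
   vertex 1.4 2.8 4.2
  endloop
 endfacet
 facet normal 0.333 0.667 0.667
  outer loop
   vertex 1.8 5.0 1.8
   vertex 1.4 2.8 4.2
   vertex 3.0 5.0 1.2
  endloop
 endfacet
 facet normal 0.386 -0.761 0.521
  outer loop
   vertex 0.8 1.4 2.6
   vertex 3.6 2.0 1.4
   vertex 1.4 2.8 4.2
  endloop
 endfacet
 facet normal -0.953 -0.293 0.073
  outer loop
   vertex 0.8 1.4 2.6
   vertex 0.4 2.8 3.0
   vertex 0.8 1.0 1.0
  endloop
 endfacet
 facet normal -0.713 -0.373 0.594
  outer loop
   vertex 0.8 1.4 2.6
   vertex 1.4 2.8 4.2
   vertex 0.4 2.8 3.0
  endloop
 endfacet
 facet normal 0.340 -0.940 -0.026
  outer loop
   vertex 1.4 1.2 1.6
   vertex 0.8 1.0 1.0
   vertex 3.6 2.0 1.4
  endloop
 endfacet
 facet normal 0.346 -0.858 0.379
  outer loop
   vertex 1.4 1.2 1.6
   vertex 3.6 2.0 1.4
   vertex 0.8 1.4 2.6
  endloop
 endfacet
 facet normal 0.081 -0.967 0.242
  outer loop
   vertex 1.4 1.2 1.6
   vertex 0.8 1.4 2.6
   vertex 0.8 1.0 1.0
  endloop
 endfacet
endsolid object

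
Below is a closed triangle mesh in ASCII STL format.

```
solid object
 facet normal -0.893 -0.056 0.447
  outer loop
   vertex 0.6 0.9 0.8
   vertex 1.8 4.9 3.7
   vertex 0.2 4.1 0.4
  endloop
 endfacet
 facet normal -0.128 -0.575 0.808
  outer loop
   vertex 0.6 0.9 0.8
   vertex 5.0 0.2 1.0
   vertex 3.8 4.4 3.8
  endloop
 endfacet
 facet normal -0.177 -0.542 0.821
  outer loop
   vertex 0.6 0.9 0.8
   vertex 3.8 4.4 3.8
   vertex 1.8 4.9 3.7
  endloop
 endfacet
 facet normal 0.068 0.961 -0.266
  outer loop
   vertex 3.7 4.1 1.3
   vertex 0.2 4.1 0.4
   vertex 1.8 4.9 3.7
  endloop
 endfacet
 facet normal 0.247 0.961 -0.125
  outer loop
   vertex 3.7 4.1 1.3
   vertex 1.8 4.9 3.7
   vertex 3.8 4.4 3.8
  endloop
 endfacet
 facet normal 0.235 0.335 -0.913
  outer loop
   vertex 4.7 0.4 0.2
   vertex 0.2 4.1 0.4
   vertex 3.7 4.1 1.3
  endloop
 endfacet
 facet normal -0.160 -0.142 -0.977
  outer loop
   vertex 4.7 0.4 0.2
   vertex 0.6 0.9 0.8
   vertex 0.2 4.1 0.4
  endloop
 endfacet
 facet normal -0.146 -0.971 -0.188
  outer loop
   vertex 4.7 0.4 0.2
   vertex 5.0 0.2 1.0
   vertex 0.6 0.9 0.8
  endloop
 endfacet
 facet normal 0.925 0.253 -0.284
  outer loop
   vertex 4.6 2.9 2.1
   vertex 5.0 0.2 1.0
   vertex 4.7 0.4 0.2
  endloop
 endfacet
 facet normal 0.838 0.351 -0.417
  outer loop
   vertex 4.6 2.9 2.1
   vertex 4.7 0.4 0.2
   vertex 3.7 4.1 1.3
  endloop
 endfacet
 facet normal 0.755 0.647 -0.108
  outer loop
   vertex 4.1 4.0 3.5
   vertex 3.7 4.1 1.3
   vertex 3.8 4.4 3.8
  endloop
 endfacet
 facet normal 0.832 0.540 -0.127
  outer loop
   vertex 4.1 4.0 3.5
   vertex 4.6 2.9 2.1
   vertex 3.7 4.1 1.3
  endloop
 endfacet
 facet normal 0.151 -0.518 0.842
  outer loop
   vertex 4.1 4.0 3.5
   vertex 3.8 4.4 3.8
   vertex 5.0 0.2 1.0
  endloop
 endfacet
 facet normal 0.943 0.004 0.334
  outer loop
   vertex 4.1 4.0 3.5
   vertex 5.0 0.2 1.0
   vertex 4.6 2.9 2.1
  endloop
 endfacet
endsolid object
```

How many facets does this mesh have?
14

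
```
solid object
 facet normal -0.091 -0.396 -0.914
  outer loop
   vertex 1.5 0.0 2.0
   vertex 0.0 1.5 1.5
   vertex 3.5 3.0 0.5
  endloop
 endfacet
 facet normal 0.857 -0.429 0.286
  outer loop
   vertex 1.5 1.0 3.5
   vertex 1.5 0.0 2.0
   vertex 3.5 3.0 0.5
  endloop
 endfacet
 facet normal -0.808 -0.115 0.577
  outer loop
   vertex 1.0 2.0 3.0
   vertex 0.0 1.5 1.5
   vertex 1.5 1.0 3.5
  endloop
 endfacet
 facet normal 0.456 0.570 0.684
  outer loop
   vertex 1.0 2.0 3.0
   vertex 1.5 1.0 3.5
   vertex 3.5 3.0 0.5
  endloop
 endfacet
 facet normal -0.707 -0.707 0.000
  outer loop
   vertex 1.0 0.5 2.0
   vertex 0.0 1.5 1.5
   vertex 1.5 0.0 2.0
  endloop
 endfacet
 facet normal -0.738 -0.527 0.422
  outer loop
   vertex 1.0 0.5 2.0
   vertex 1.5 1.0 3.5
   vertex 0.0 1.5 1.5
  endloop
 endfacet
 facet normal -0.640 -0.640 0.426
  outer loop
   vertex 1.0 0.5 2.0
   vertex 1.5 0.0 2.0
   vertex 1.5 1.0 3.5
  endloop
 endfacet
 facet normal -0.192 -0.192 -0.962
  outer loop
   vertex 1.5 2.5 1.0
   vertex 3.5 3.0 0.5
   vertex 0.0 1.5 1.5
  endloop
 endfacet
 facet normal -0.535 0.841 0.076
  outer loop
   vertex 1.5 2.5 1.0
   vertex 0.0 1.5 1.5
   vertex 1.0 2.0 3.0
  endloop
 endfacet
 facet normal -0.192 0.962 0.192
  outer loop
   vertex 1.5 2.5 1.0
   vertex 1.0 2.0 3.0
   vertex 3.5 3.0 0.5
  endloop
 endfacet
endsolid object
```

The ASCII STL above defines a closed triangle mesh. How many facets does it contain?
10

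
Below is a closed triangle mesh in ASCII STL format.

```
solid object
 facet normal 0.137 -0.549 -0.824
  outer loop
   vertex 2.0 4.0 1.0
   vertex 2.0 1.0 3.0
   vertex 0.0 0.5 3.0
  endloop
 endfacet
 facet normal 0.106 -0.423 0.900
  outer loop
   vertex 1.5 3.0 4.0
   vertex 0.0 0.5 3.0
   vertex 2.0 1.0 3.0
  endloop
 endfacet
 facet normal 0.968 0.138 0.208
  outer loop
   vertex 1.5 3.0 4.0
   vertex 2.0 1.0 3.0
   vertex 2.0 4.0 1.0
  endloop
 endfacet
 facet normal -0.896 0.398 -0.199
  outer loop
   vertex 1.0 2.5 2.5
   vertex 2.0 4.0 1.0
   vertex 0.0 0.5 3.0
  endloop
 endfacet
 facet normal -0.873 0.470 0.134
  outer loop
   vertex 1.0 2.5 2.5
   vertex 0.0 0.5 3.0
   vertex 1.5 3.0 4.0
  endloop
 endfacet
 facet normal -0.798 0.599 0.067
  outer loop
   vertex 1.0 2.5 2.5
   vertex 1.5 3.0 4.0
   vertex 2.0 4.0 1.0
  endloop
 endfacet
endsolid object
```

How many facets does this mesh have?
6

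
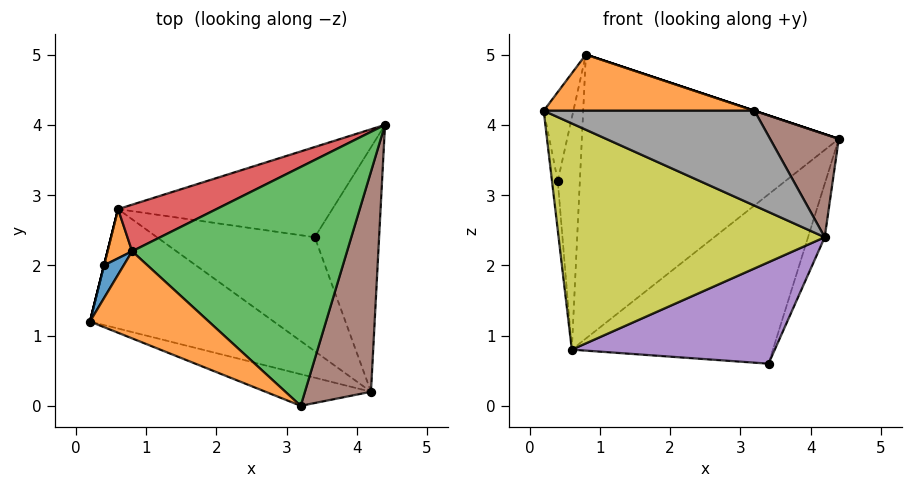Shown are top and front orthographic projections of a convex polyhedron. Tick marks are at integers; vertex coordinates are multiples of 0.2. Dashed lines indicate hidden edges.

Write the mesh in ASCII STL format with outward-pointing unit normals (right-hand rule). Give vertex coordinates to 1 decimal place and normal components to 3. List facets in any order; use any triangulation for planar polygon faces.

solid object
 facet normal 0.092 0.879 -0.468
  outer loop
   vertex 0.6 2.8 0.8
   vertex 4.4 4.0 3.8
   vertex 3.4 2.4 0.6
  endloop
 endfacet
 facet normal -0.212 -0.530 0.821
  outer loop
   vertex 0.8 2.2 5.0
   vertex 0.2 1.2 4.2
   vertex 3.2 0.0 4.2
  endloop
 endfacet
 facet normal 0.316 0.000 0.949
  outer loop
   vertex 0.8 2.2 5.0
   vertex 3.2 0.0 4.2
   vertex 4.4 4.0 3.8
  endloop
 endfacet
 facet normal -0.402 0.903 0.148
  outer loop
   vertex 0.8 2.2 5.0
   vertex 4.4 4.0 3.8
   vertex 0.6 2.8 0.8
  endloop
 endfacet
 facet normal -0.147 -0.658 -0.739
  outer loop
   vertex 4.2 0.2 2.4
   vertex 0.6 2.8 0.8
   vertex 3.4 2.4 0.6
  endloop
 endfacet
 facet normal 0.864 -0.214 0.456
  outer loop
   vertex 4.2 0.2 2.4
   vertex 4.4 4.0 3.8
   vertex 3.2 0.0 4.2
  endloop
 endfacet
 facet normal 0.941 0.072 -0.330
  outer loop
   vertex 4.2 0.2 2.4
   vertex 3.4 2.4 0.6
   vertex 4.4 4.0 3.8
  endloop
 endfacet
 facet normal -0.355 -0.887 -0.296
  outer loop
   vertex 4.2 0.2 2.4
   vertex 3.2 0.0 4.2
   vertex 0.2 1.2 4.2
  endloop
 endfacet
 facet normal -0.396 -0.812 -0.429
  outer loop
   vertex 4.2 0.2 2.4
   vertex 0.2 1.2 4.2
   vertex 0.6 2.8 0.8
  endloop
 endfacet
 facet normal -0.970 0.243 0.000
  outer loop
   vertex 0.4 2.0 3.2
   vertex 0.6 2.8 0.8
   vertex 0.2 1.2 4.2
  endloop
 endfacet
 facet normal -0.897 0.416 0.153
  outer loop
   vertex 0.4 2.0 3.2
   vertex 0.2 1.2 4.2
   vertex 0.8 2.2 5.0
  endloop
 endfacet
 facet normal -0.818 0.562 0.119
  outer loop
   vertex 0.4 2.0 3.2
   vertex 0.8 2.2 5.0
   vertex 0.6 2.8 0.8
  endloop
 endfacet
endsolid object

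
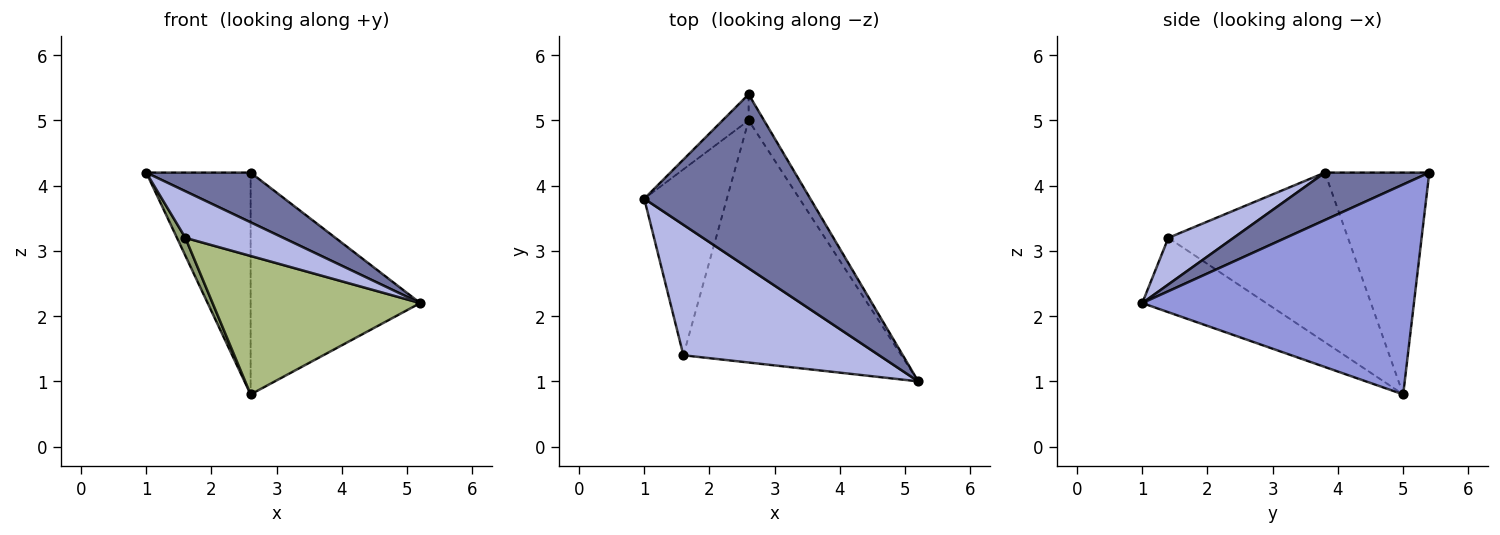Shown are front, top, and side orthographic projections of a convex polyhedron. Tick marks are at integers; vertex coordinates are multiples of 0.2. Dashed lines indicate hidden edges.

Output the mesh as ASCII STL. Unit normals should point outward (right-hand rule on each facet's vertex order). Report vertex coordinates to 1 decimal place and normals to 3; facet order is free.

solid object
 facet normal 0.265 -0.265 0.927
  outer loop
   vertex 2.6 5.4 4.2
   vertex 1.0 3.8 4.2
   vertex 5.2 1.0 2.2
  endloop
 endfacet
 facet normal -0.705 0.705 -0.083
  outer loop
   vertex 2.6 5.0 0.8
   vertex 1.0 3.8 4.2
   vertex 2.6 5.4 4.2
  endloop
 endfacet
 facet normal 0.847 0.529 -0.062
  outer loop
   vertex 2.6 5.0 0.8
   vertex 2.6 5.4 4.2
   vertex 5.2 1.0 2.2
  endloop
 endfacet
 facet normal 0.219 -0.328 0.919
  outer loop
   vertex 1.6 1.4 3.2
   vertex 5.2 1.0 2.2
   vertex 1.0 3.8 4.2
  endloop
 endfacet
 facet normal -0.898 -0.042 -0.438
  outer loop
   vertex 1.6 1.4 3.2
   vertex 1.0 3.8 4.2
   vertex 2.6 5.0 0.8
  endloop
 endfacet
 facet normal -0.284 -0.476 -0.832
  outer loop
   vertex 1.6 1.4 3.2
   vertex 2.6 5.0 0.8
   vertex 5.2 1.0 2.2
  endloop
 endfacet
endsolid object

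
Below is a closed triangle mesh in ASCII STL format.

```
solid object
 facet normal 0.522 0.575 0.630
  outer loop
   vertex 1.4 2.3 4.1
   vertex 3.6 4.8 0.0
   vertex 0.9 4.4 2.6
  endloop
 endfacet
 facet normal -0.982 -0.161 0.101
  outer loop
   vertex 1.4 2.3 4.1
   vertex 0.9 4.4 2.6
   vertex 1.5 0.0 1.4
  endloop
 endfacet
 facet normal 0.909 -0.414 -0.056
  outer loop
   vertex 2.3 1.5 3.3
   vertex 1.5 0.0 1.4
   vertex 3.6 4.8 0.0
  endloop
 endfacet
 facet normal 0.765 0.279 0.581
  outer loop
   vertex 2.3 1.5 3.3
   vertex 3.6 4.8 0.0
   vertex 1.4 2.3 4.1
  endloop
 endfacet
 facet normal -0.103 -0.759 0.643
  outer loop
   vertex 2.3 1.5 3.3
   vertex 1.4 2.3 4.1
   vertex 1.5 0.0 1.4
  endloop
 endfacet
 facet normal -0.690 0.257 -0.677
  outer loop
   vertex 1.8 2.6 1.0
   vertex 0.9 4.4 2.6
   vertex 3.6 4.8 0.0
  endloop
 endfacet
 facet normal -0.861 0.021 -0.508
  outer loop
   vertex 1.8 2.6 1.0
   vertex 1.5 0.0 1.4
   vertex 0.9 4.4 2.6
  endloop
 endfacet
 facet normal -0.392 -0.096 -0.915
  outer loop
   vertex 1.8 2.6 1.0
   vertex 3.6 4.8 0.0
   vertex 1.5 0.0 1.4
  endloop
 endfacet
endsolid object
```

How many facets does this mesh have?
8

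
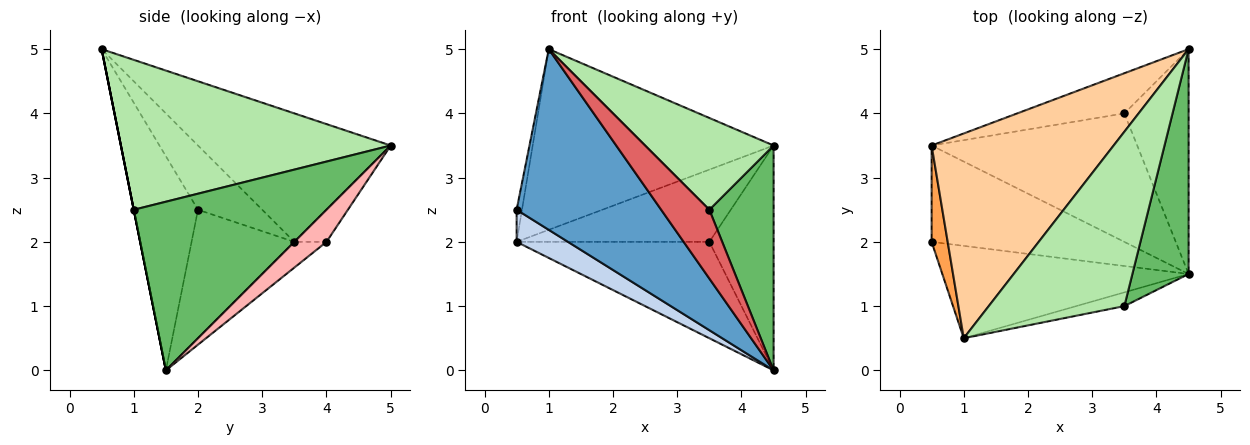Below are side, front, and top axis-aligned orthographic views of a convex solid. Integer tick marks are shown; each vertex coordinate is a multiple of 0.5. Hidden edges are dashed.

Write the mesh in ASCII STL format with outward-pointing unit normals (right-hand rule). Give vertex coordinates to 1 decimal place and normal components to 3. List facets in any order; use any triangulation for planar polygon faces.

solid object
 facet normal -0.368 -0.828 -0.423
  outer loop
   vertex 1.0 0.5 5.0
   vertex 0.5 2.0 2.5
   vertex 4.5 1.5 0.0
  endloop
 endfacet
 facet normal -0.535 -0.267 -0.802
  outer loop
   vertex 0.5 3.5 2.0
   vertex 4.5 1.5 0.0
   vertex 0.5 2.0 2.5
  endloop
 endfacet
 facet normal -0.967 0.081 0.242
  outer loop
   vertex 0.5 3.5 2.0
   vertex 0.5 2.0 2.5
   vertex 1.0 0.5 5.0
  endloop
 endfacet
 facet normal -0.468 0.585 0.663
  outer loop
   vertex 0.5 3.5 2.0
   vertex 1.0 0.5 5.0
   vertex 4.5 5.0 3.5
  endloop
 endfacet
 facet normal 0.905 -0.302 0.302
  outer loop
   vertex 3.5 1.0 2.5
   vertex 4.5 1.5 0.0
   vertex 4.5 5.0 3.5
  endloop
 endfacet
 facet normal 0.699 -0.333 0.633
  outer loop
   vertex 3.5 1.0 2.5
   vertex 4.5 5.0 3.5
   vertex 1.0 0.5 5.0
  endloop
 endfacet
 facet normal 0.000 -0.981 -0.196
  outer loop
   vertex 3.5 1.0 2.5
   vertex 1.0 0.5 5.0
   vertex 4.5 1.5 0.0
  endloop
 endfacet
 facet normal 0.333 0.667 -0.667
  outer loop
   vertex 3.5 4.0 2.0
   vertex 4.5 5.0 3.5
   vertex 4.5 1.5 0.0
  endloop
 endfacet
 facet normal -0.144 0.865 -0.481
  outer loop
   vertex 3.5 4.0 2.0
   vertex 0.5 3.5 2.0
   vertex 4.5 5.0 3.5
  endloop
 endfacet
 facet normal -0.100 0.597 -0.796
  outer loop
   vertex 3.5 4.0 2.0
   vertex 4.5 1.5 0.0
   vertex 0.5 3.5 2.0
  endloop
 endfacet
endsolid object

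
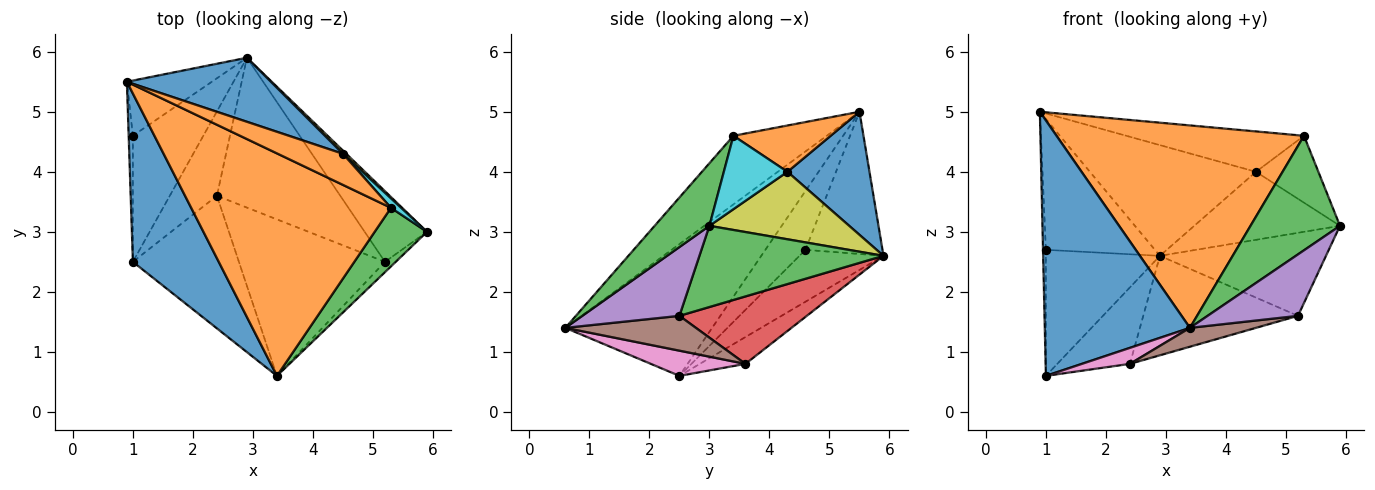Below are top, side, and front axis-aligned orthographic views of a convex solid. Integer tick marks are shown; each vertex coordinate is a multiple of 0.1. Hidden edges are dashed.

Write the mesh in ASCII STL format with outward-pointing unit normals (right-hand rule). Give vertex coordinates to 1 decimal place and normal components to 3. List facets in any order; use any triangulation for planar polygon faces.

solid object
 facet normal -0.645 -0.638 0.420
  outer loop
   vertex 1.0 2.5 0.6
   vertex 3.4 0.6 1.4
   vertex 0.9 5.5 5.0
  endloop
 endfacet
 facet normal -0.246 -0.652 0.717
  outer loop
   vertex 5.3 3.4 4.6
   vertex 0.9 5.5 5.0
   vertex 3.4 0.6 1.4
  endloop
 endfacet
 facet normal 0.479 -0.782 0.400
  outer loop
   vertex 5.3 3.4 4.6
   vertex 3.4 0.6 1.4
   vertex 5.9 3.0 3.1
  endloop
 endfacet
 facet normal -0.545 0.772 -0.326
  outer loop
   vertex 1.0 4.6 2.7
   vertex 0.9 5.5 5.0
   vertex 2.9 5.9 2.6
  endloop
 endfacet
 facet normal -0.995 0.071 -0.071
  outer loop
   vertex 1.0 4.6 2.7
   vertex 1.0 2.5 0.6
   vertex 0.9 5.5 5.0
  endloop
 endfacet
 facet normal -0.462 0.627 -0.627
  outer loop
   vertex 1.0 4.6 2.7
   vertex 2.9 5.9 2.6
   vertex 1.0 2.5 0.6
  endloop
 endfacet
 facet normal 0.230 -0.117 -0.966
  outer loop
   vertex 2.4 3.6 0.8
   vertex 3.4 0.6 1.4
   vertex 1.0 2.5 0.6
  endloop
 endfacet
 facet normal -0.389 0.619 -0.683
  outer loop
   vertex 2.4 3.6 0.8
   vertex 1.0 2.5 0.6
   vertex 2.9 5.9 2.6
  endloop
 endfacet
 facet normal 0.692 0.721 0.034
  outer loop
   vertex 4.5 4.3 4.0
   vertex 5.9 3.0 3.1
   vertex 2.9 5.9 2.6
  endloop
 endfacet
 facet normal 0.710 0.697 0.098
  outer loop
   vertex 4.5 4.3 4.0
   vertex 5.3 3.4 4.6
   vertex 5.9 3.0 3.1
  endloop
 endfacet
 facet normal 0.393 0.796 0.460
  outer loop
   vertex 4.5 4.3 4.0
   vertex 2.9 5.9 2.6
   vertex 0.9 5.5 5.0
  endloop
 endfacet
 facet normal 0.398 0.727 0.560
  outer loop
   vertex 4.5 4.3 4.0
   vertex 0.9 5.5 5.0
   vertex 5.3 3.4 4.6
  endloop
 endfacet
 facet normal 0.645 0.582 -0.495
  outer loop
   vertex 5.2 2.5 1.6
   vertex 2.9 5.9 2.6
   vertex 5.9 3.0 3.1
  endloop
 endfacet
 facet normal 0.414 0.503 -0.758
  outer loop
   vertex 5.2 2.5 1.6
   vertex 2.4 3.6 0.8
   vertex 2.9 5.9 2.6
  endloop
 endfacet
 facet normal 0.727 -0.677 -0.114
  outer loop
   vertex 5.2 2.5 1.6
   vertex 5.9 3.0 3.1
   vertex 3.4 0.6 1.4
  endloop
 endfacet
 facet normal 0.230 -0.116 -0.966
  outer loop
   vertex 5.2 2.5 1.6
   vertex 3.4 0.6 1.4
   vertex 2.4 3.6 0.8
  endloop
 endfacet
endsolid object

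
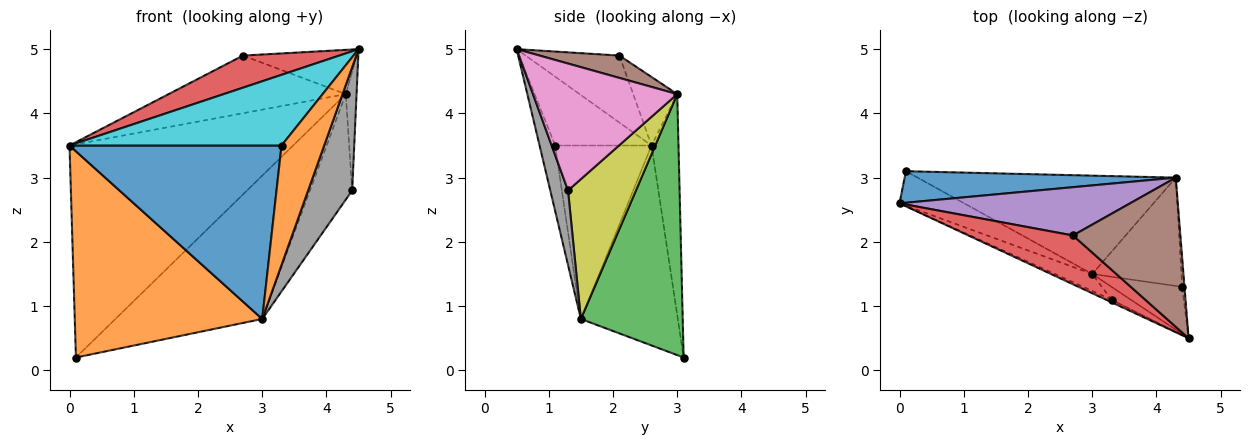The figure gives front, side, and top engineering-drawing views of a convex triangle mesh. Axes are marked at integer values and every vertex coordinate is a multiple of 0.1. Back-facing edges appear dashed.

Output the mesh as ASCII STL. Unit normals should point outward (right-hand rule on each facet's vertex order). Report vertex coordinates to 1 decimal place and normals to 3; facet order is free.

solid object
 facet normal -0.118 0.982 0.145
  outer loop
   vertex 4.3 3.0 4.3
   vertex 0.1 3.1 0.2
   vertex 0.0 2.6 3.5
  endloop
 endfacet
 facet normal -0.454 -0.879 -0.147
  outer loop
   vertex 3.0 1.5 0.8
   vertex 0.0 2.6 3.5
   vertex 0.1 3.1 0.2
  endloop
 endfacet
 facet normal 0.496 0.716 -0.491
  outer loop
   vertex 3.0 1.5 0.8
   vertex 0.1 3.1 0.2
   vertex 4.3 3.0 4.3
  endloop
 endfacet
 facet normal -0.472 -0.485 0.737
  outer loop
   vertex 2.7 2.1 4.9
   vertex 0.0 2.6 3.5
   vertex 4.5 0.5 5.0
  endloop
 endfacet
 facet normal -0.187 0.753 0.630
  outer loop
   vertex 2.7 2.1 4.9
   vertex 4.3 3.0 4.3
   vertex 0.0 2.6 3.5
  endloop
 endfacet
 facet normal 0.196 0.279 0.940
  outer loop
   vertex 2.7 2.1 4.9
   vertex 4.5 0.5 5.0
   vertex 4.3 3.0 4.3
  endloop
 endfacet
 facet normal 0.997 0.075 -0.018
  outer loop
   vertex 4.4 1.3 2.8
   vertex 4.3 3.0 4.3
   vertex 4.5 0.5 5.0
  endloop
 endfacet
 facet normal 0.352 -0.874 -0.334
  outer loop
   vertex 4.4 1.3 2.8
   vertex 4.5 0.5 5.0
   vertex 3.0 1.5 0.8
  endloop
 endfacet
 facet normal 0.747 0.464 -0.476
  outer loop
   vertex 4.4 1.3 2.8
   vertex 3.0 1.5 0.8
   vertex 4.3 3.0 4.3
  endloop
 endfacet
 facet normal -0.414 -0.910 -0.033
  outer loop
   vertex 3.3 1.1 3.5
   vertex 4.5 0.5 5.0
   vertex 0.0 2.6 3.5
  endloop
 endfacet
 facet normal -0.412 -0.907 -0.089
  outer loop
   vertex 3.3 1.1 3.5
   vertex 0.0 2.6 3.5
   vertex 3.0 1.5 0.8
  endloop
 endfacet
 facet normal -0.342 -0.934 -0.100
  outer loop
   vertex 3.3 1.1 3.5
   vertex 3.0 1.5 0.8
   vertex 4.5 0.5 5.0
  endloop
 endfacet
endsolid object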